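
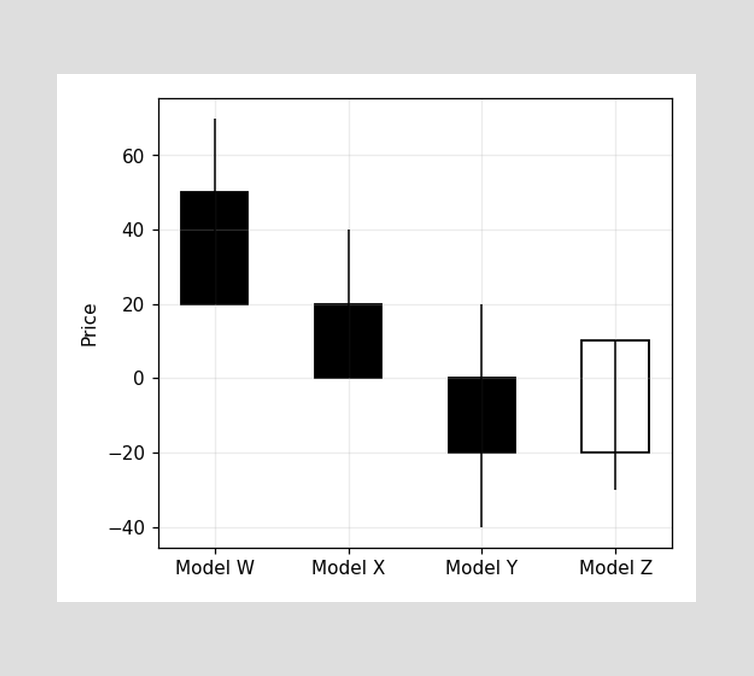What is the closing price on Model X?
The Model X candle closes at 0.

0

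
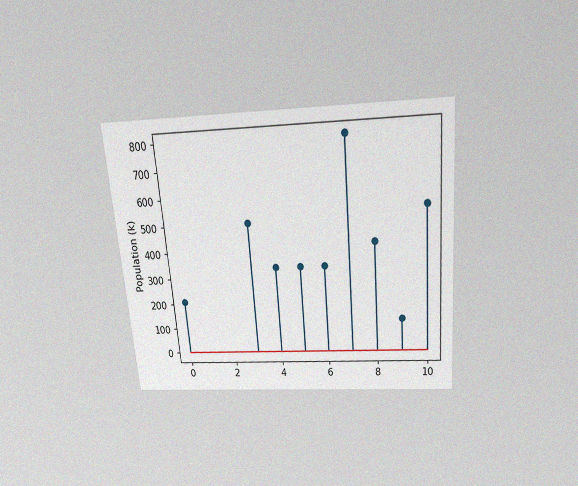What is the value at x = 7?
798k

The chart is tilted about 5° counter-clockwise and viewed slightly from above, with some photo noise. The stem at x=7 reaches 798k.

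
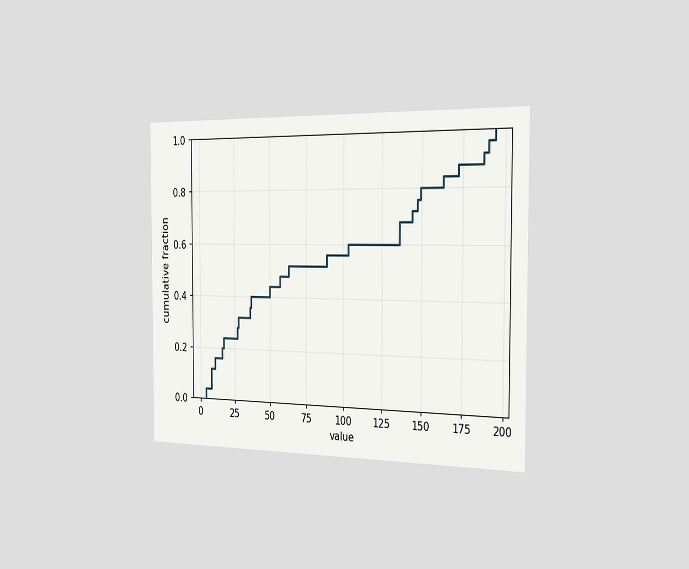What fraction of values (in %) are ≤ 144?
72%

The chart is viewed slightly from the right. At x=144 the ECDF step is at 72%.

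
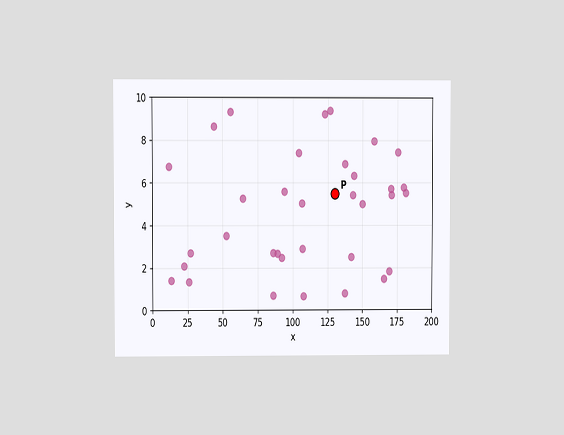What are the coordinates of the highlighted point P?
(130, 5.5)

The chart is viewed at a slight angle. Following the gridlines from P to each axis, P sits at (130, 5.5).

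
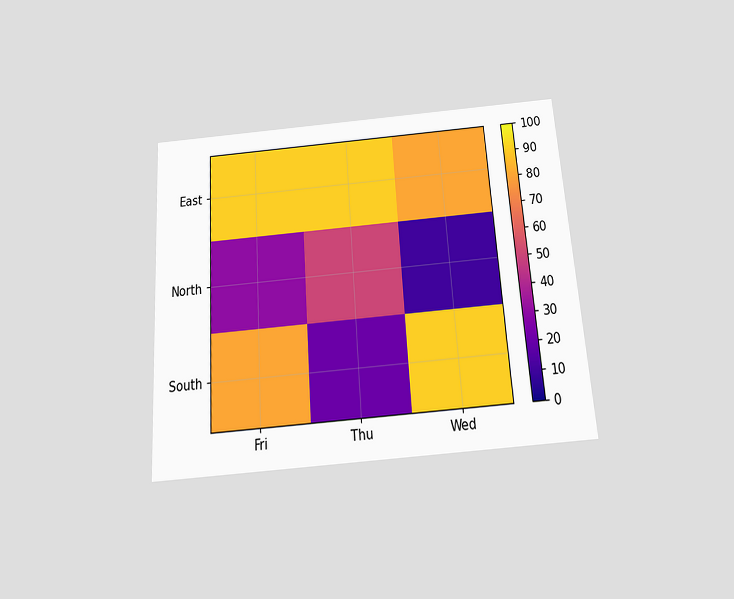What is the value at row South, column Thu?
The chart is tilted about 4° counter-clockwise and viewed slightly from below. Matching cell (South, Thu) against the colorbar gives 20.

20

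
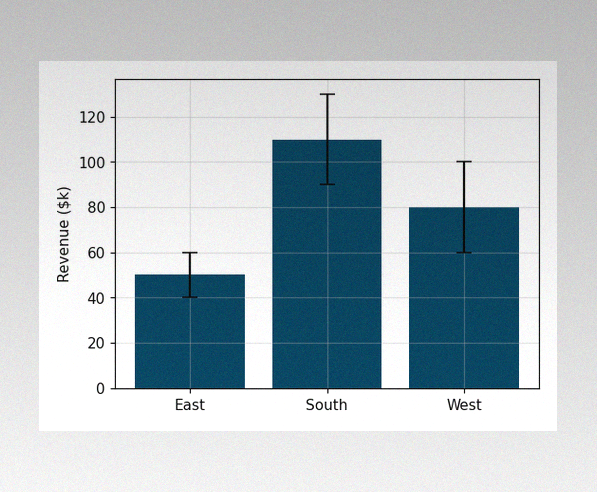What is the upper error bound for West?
The image has some photo noise and uneven lighting. The West bar's upper whisker reaches $100k.

$100k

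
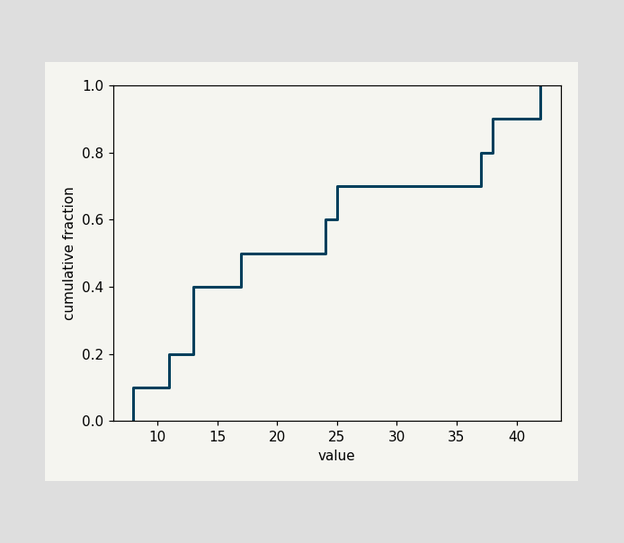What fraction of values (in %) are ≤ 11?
At x=11 the ECDF step is at 20%.

20%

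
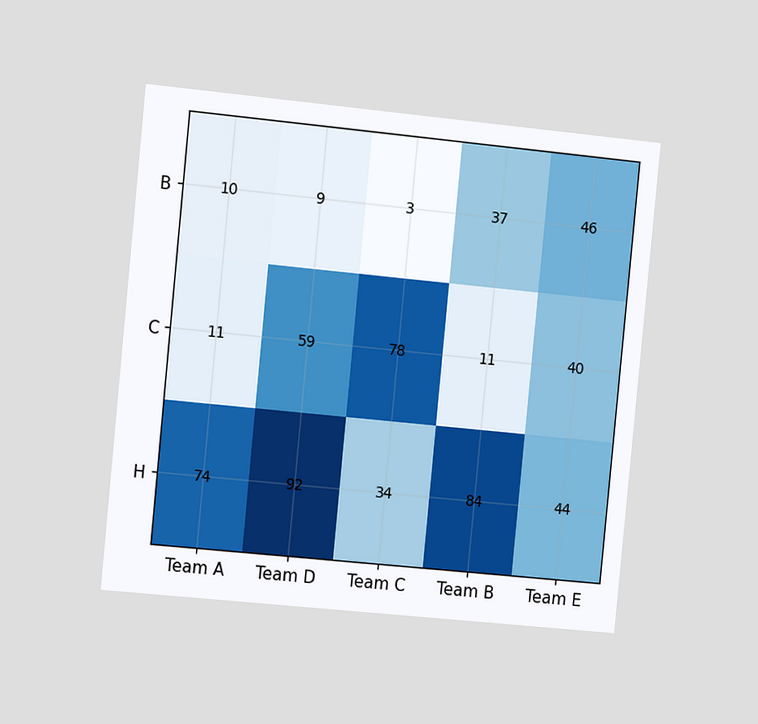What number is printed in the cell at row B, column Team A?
The chart is tilted about 6° clockwise and viewed slightly from the left. The (B, Team A) cell reads 10.

10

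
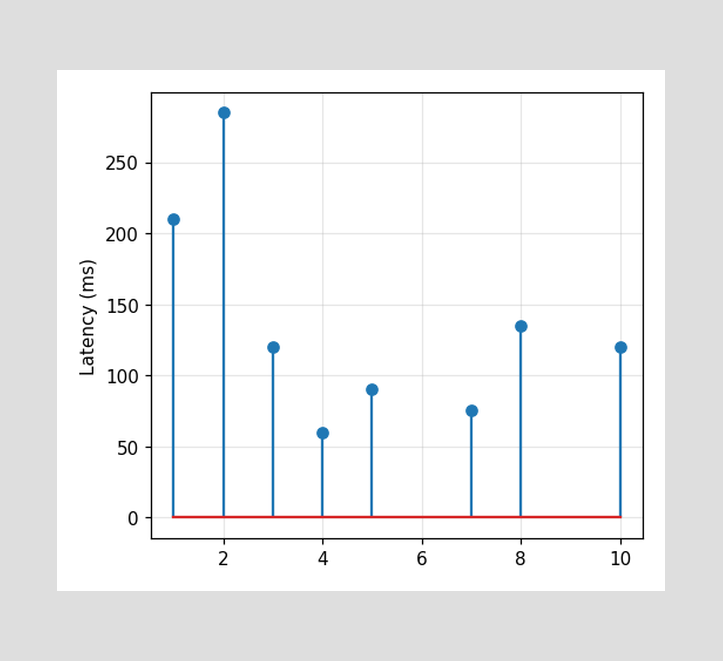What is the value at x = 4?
60ms

The stem at x=4 reaches 60ms.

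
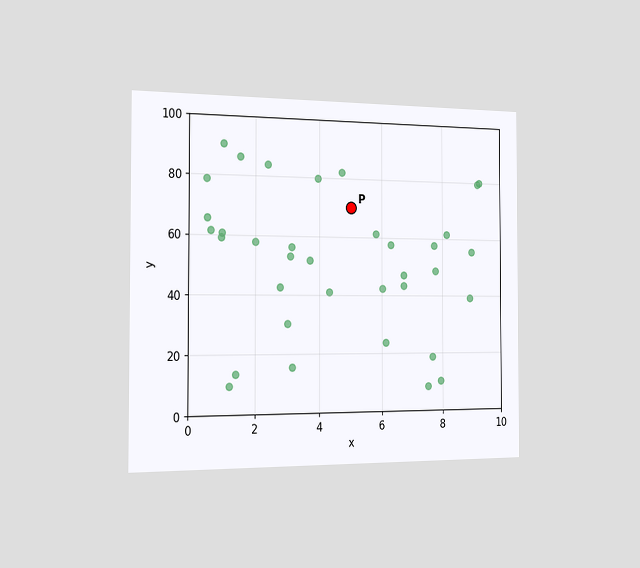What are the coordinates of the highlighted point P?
The chart is viewed slightly from the left. Following the gridlines from P to each axis, P sits at (5, 70).

(5, 70)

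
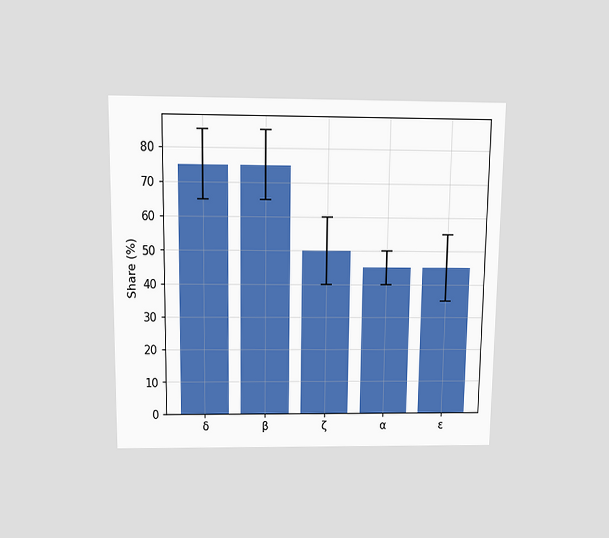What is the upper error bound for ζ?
60%

The chart is viewed slightly from above. The ζ bar's upper whisker reaches 60%.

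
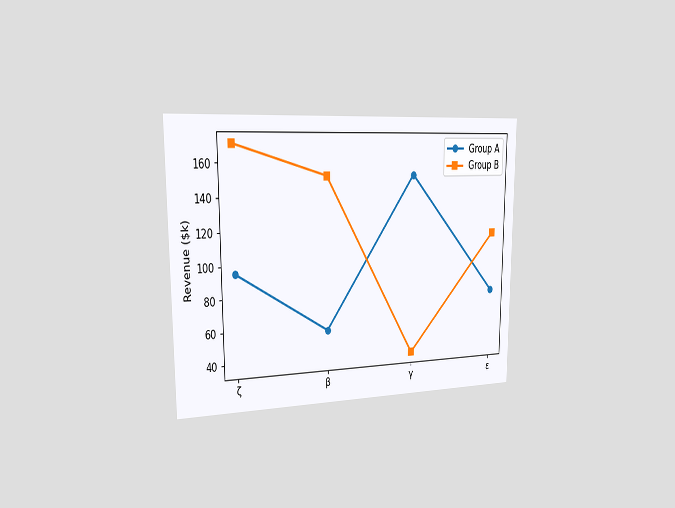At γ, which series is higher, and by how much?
The chart is viewed slightly from the left. At γ, Group A sits above the other line by $114k.

Group A, by $114k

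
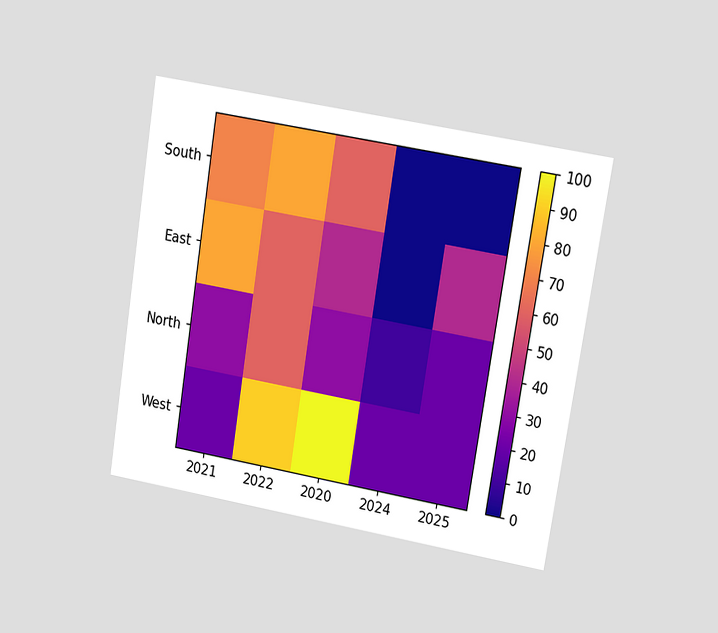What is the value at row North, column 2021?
30

The chart is tilted about 9° clockwise and viewed at a slight angle. Matching cell (North, 2021) against the colorbar gives 30.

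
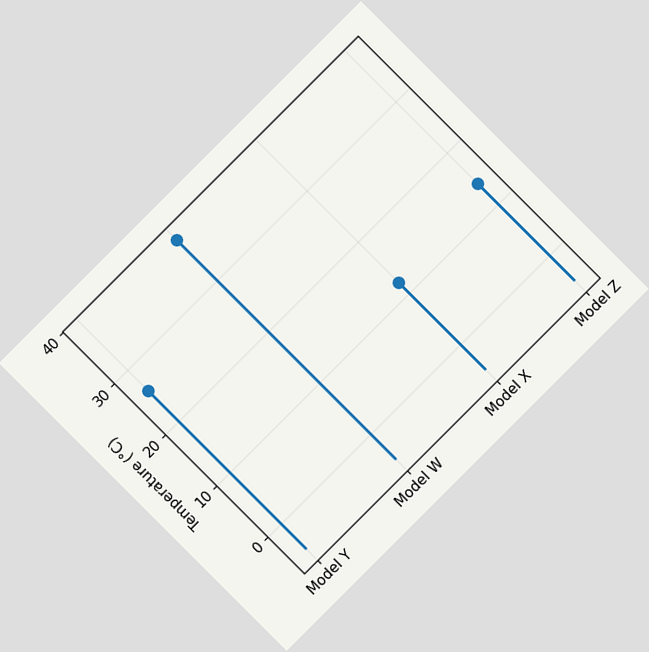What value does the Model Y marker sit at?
26°C

The chart is tilted about 45° counter-clockwise. The Model Y marker sits at 26°C.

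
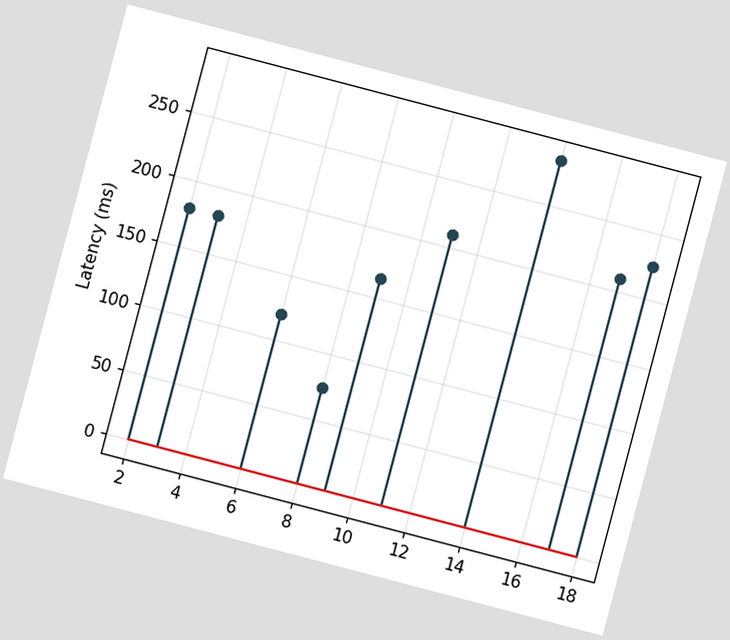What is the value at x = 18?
225ms

The chart is tilted about 15° clockwise. The stem at x=18 reaches 225ms.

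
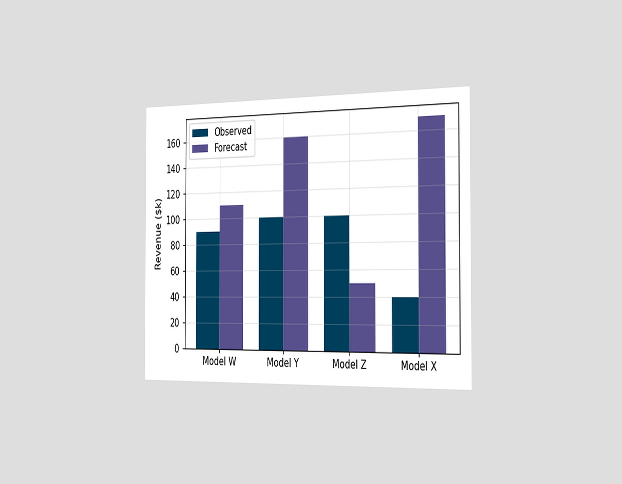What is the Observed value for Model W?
The chart is viewed slightly from the right. The Observed bar at Model W reaches $90k on the y-axis.

$90k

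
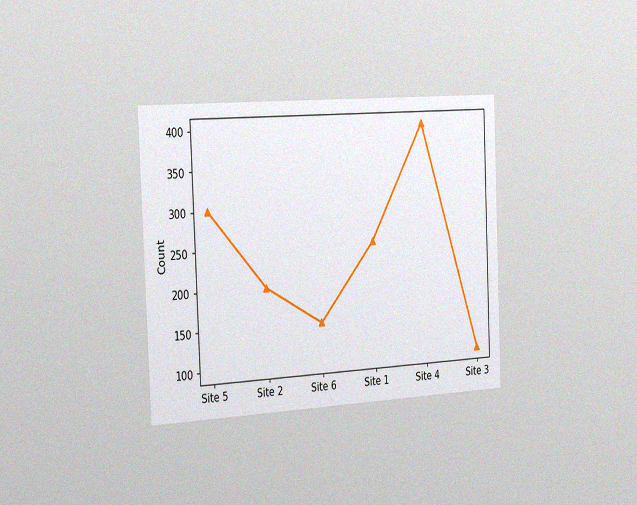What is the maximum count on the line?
400

The chart is tilted about 2° counter-clockwise and viewed slightly from the left, with some photo noise. The highest point is at Site 4, and reading across to the y-axis gives 400.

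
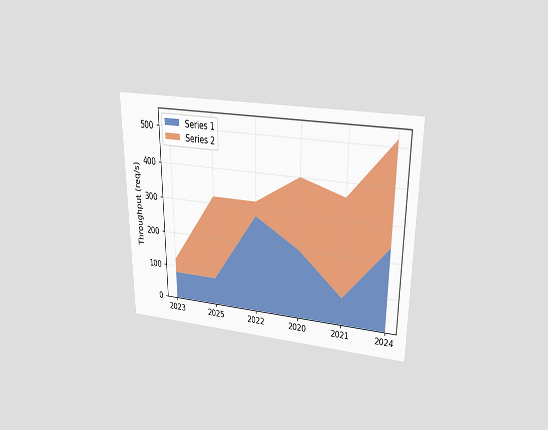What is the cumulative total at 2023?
The chart is viewed slightly from above. The stacked total at 2023 reaches 120req/s.

120req/s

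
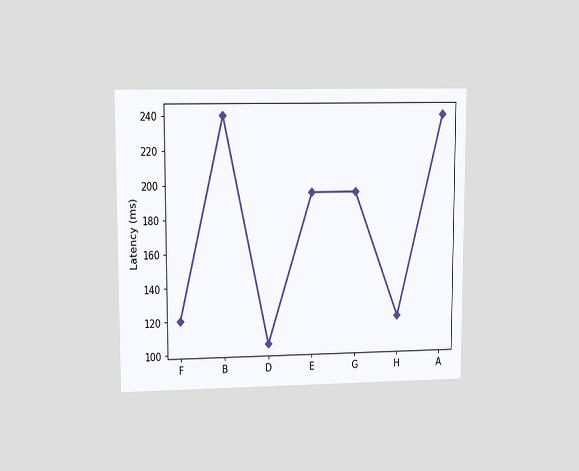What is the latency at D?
105ms

The chart is viewed at a slight angle. At D, the line is at 105ms.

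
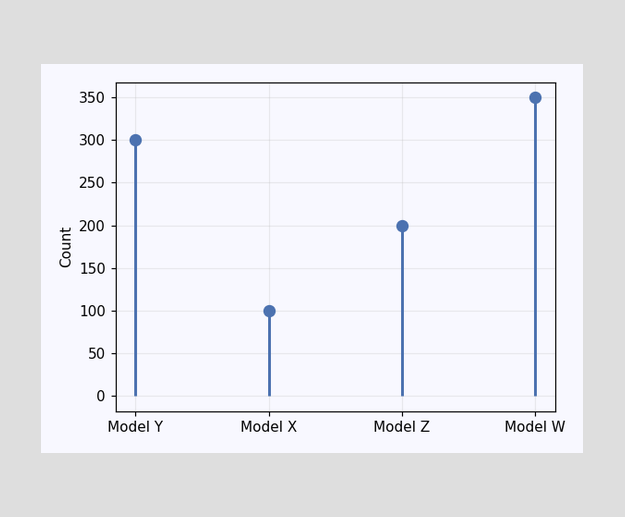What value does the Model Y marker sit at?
300

The Model Y marker sits at 300.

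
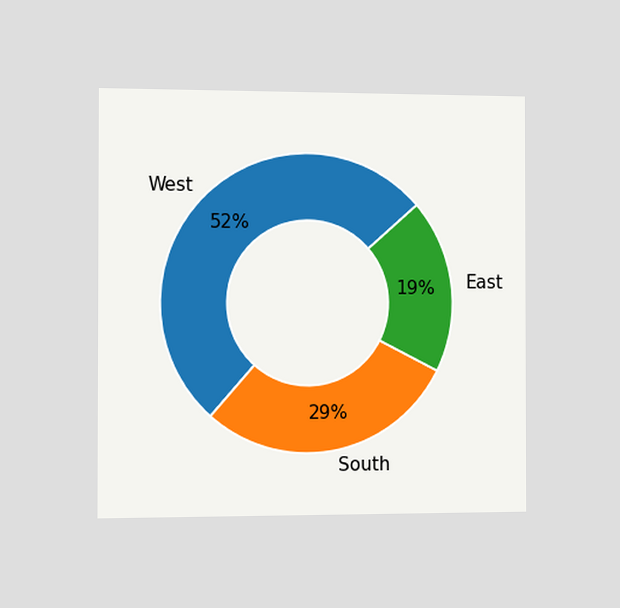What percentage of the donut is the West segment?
The chart is viewed slightly from the left. The West segment takes up 52% of the ring.

52%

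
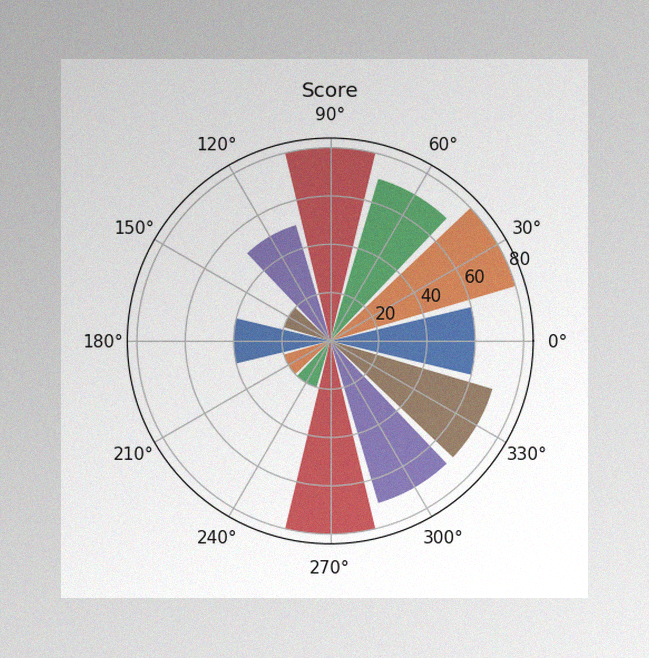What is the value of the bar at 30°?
80

The image has some photo noise and uneven lighting. The bar at 30° reaches 80 on the radial axis.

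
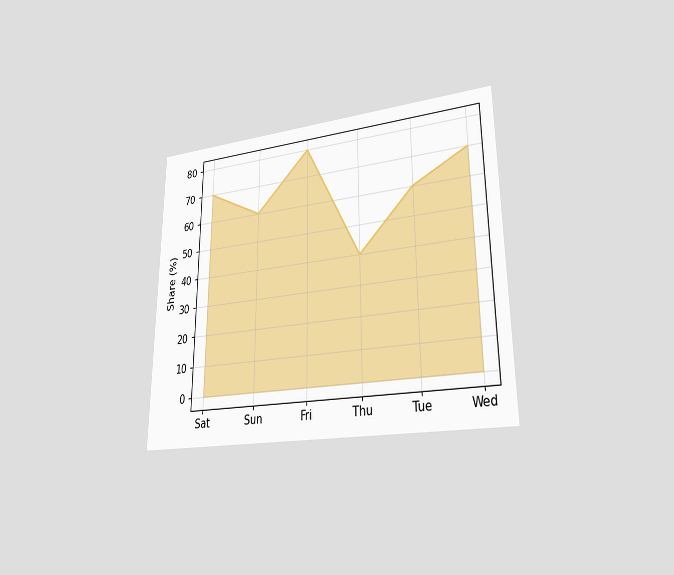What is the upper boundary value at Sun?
The chart is viewed at a slight angle. At Sun the upper boundary is at 60%.

60%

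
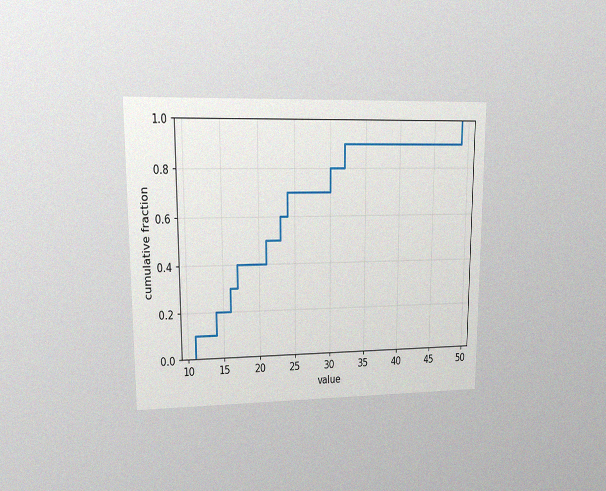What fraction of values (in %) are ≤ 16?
The chart is viewed at a slight angle, with some photo noise. At x=16 the ECDF step is at 30%.

30%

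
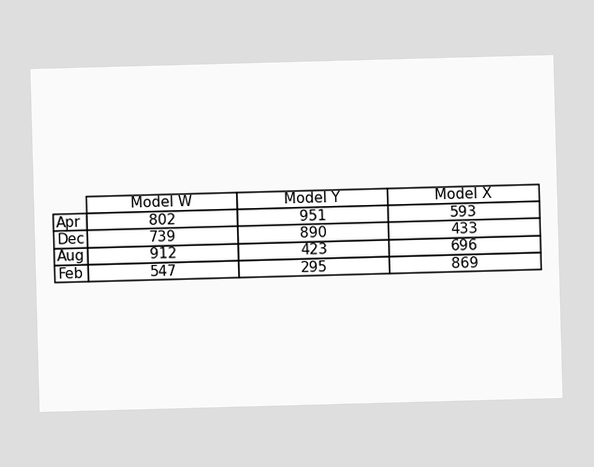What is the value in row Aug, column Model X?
696

The (Aug, Model X) cell reads 696.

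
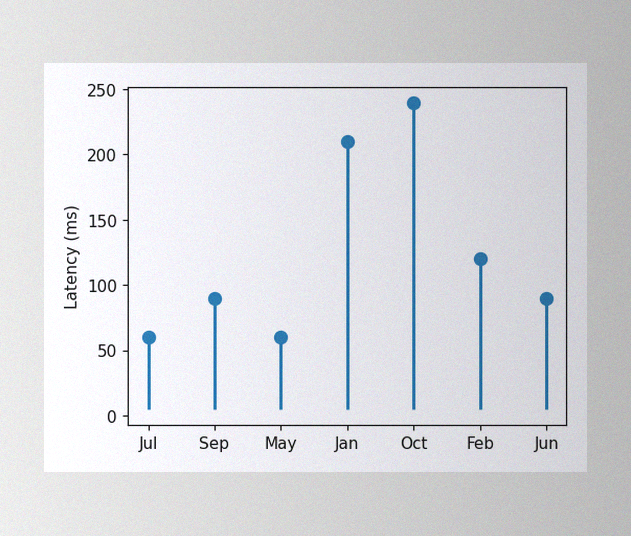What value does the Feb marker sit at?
120ms

The image has some photo noise and uneven lighting. The Feb marker sits at 120ms.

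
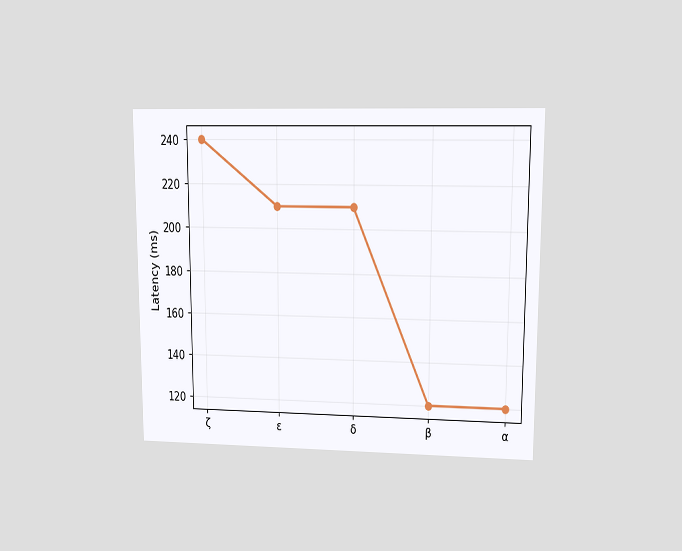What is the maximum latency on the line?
240ms

The chart is viewed at a slight angle. The highest point is at ζ, and reading across to the y-axis gives 240ms.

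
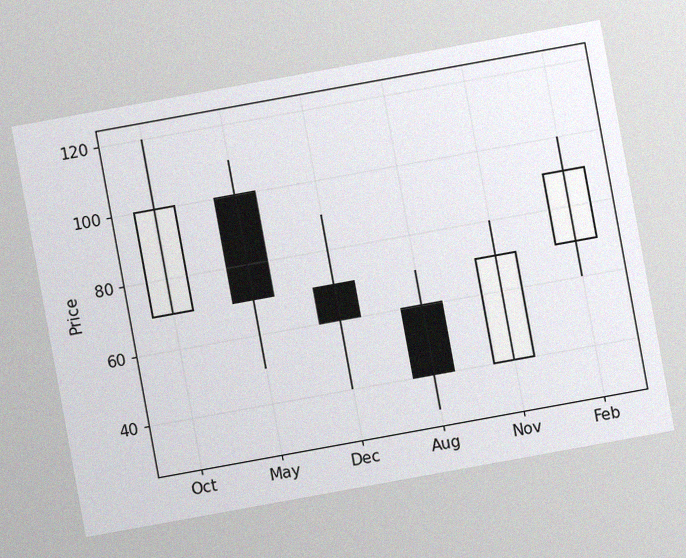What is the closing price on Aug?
The chart is tilted about 10° counter-clockwise, with some photo noise. The Aug candle closes at 40.

40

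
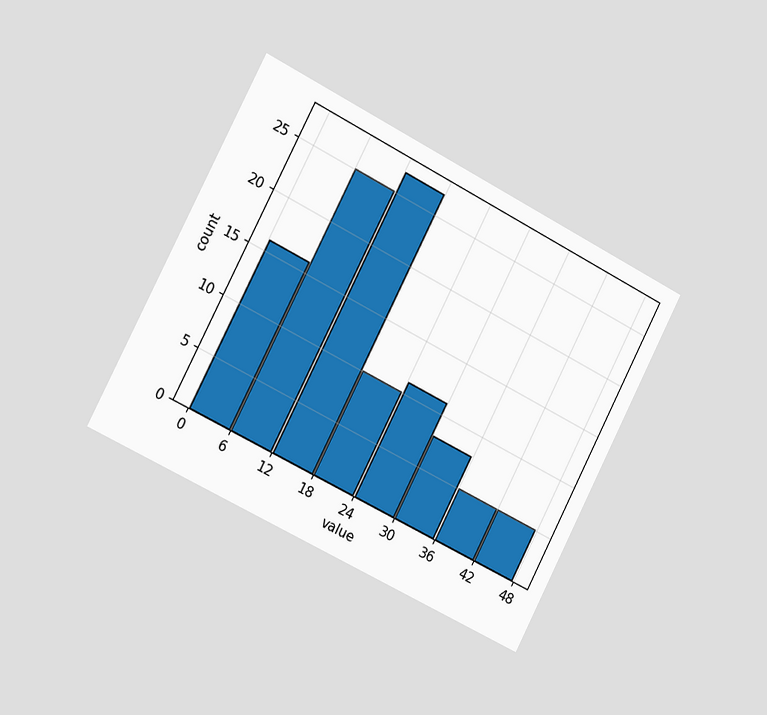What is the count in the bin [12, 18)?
The chart is tilted about 27° clockwise and viewed slightly from the left. The [12, 18) bin has height 27.

27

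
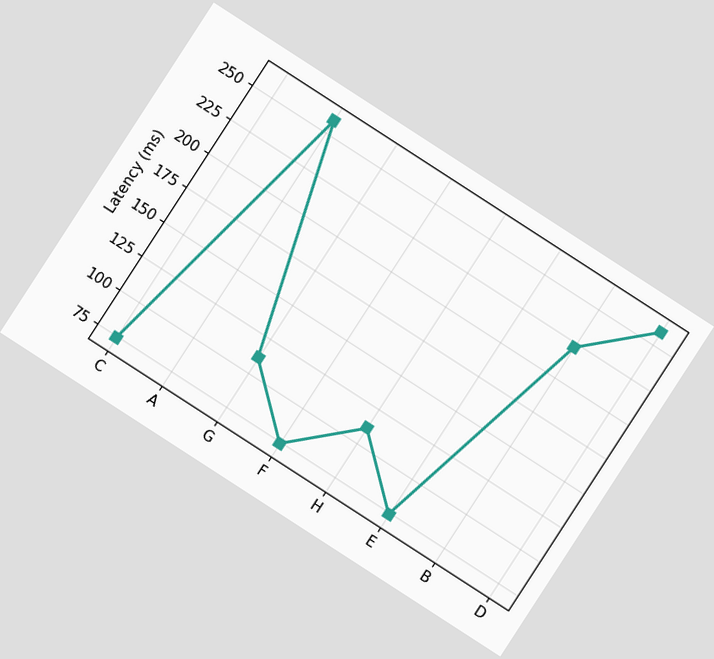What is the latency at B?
The chart is tilted about 33° clockwise. At B, the line is at 222ms.

222ms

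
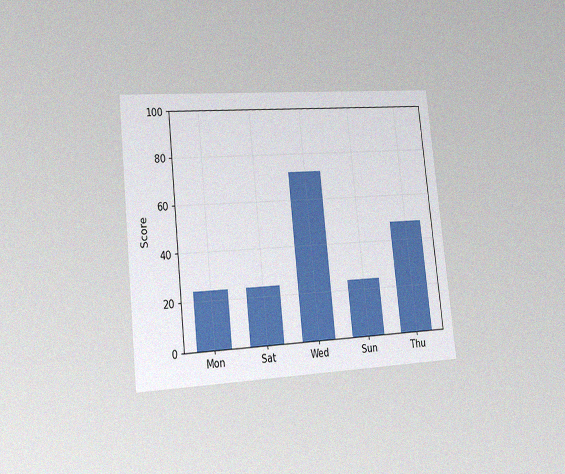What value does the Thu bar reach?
The chart is tilted about 6° counter-clockwise and viewed slightly from the left, with some photo noise. Reading along the chart's y-axis, the Thu bar reaches 48.

48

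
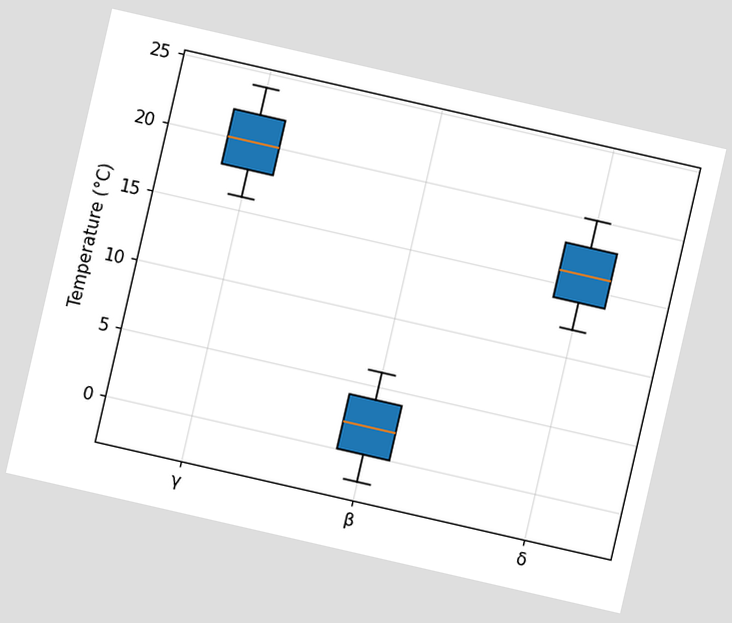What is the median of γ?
20°C

The chart is tilted about 13° clockwise. The median line in the γ box sits at 20°C.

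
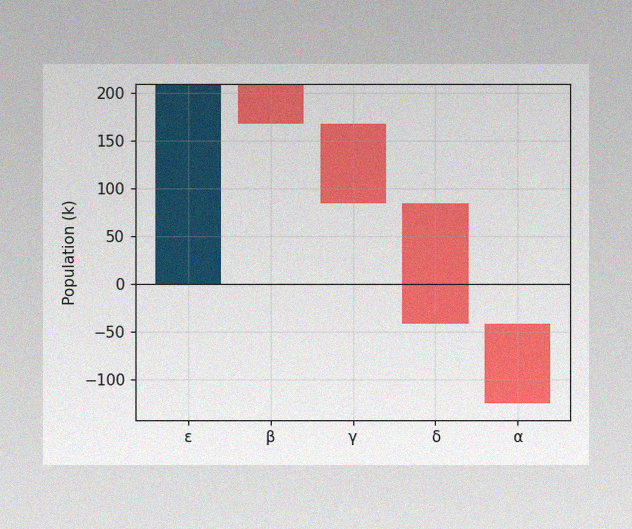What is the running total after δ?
The image has some photo noise and uneven lighting. After δ the running total reaches -42k.

-42k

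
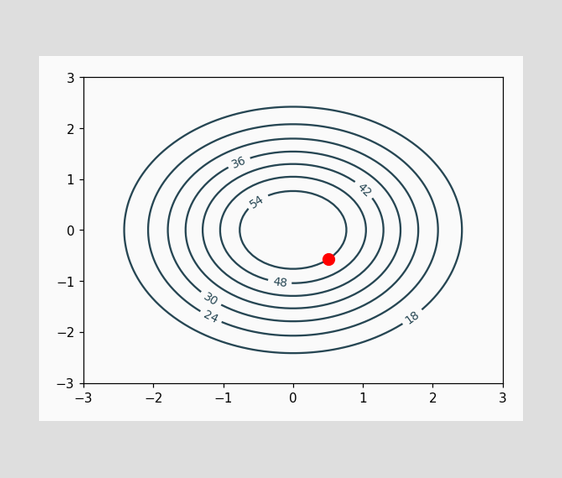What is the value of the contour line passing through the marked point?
54

The marked point sits on the contour labelled 54.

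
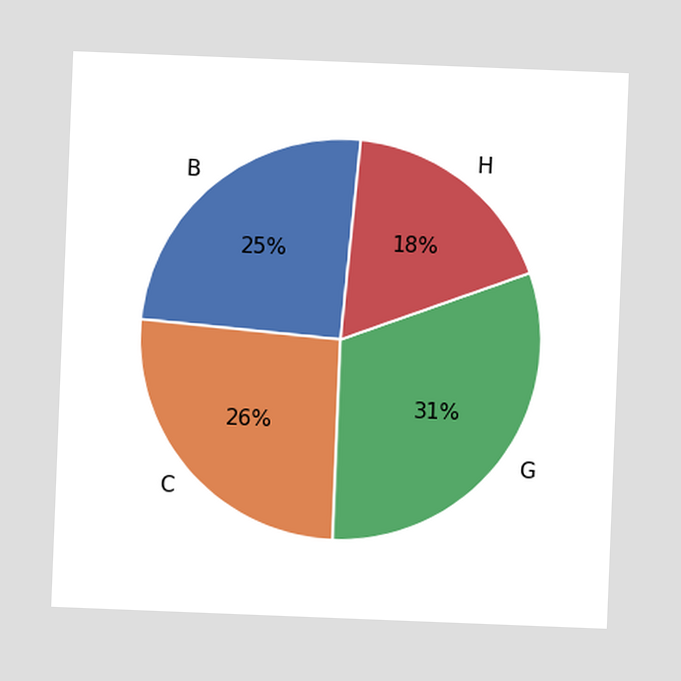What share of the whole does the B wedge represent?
The chart is tilted about 2° clockwise. The B slice takes up 25% of the pie.

25%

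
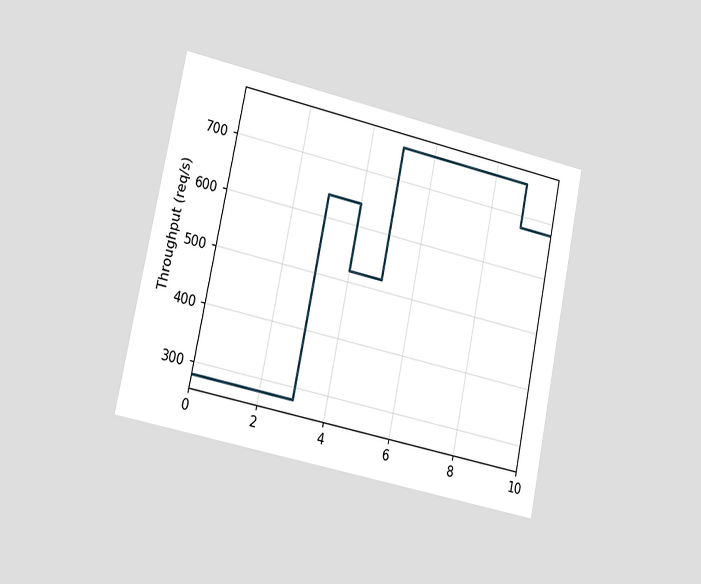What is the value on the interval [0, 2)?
280req/s

The chart is tilted about 12° clockwise and viewed slightly from the left. On [0, 2) the step sits at 280req/s.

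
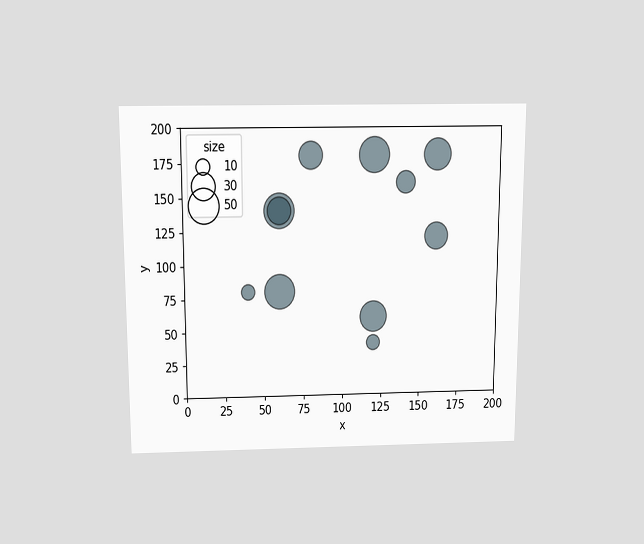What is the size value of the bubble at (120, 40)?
The chart is viewed slightly from above. Matching the bubble at (120, 40) against the size legend gives 10.

10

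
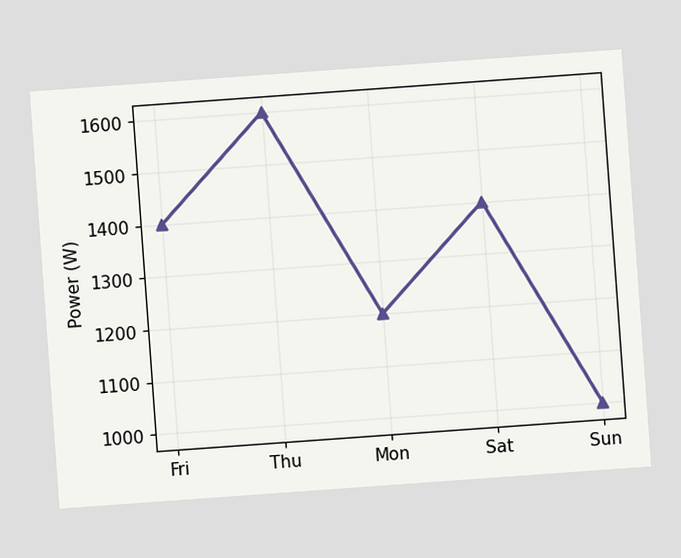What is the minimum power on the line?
The chart is tilted about 4° counter-clockwise. The lowest point is at Sun, and reading across to the y-axis gives 1000W.

1000W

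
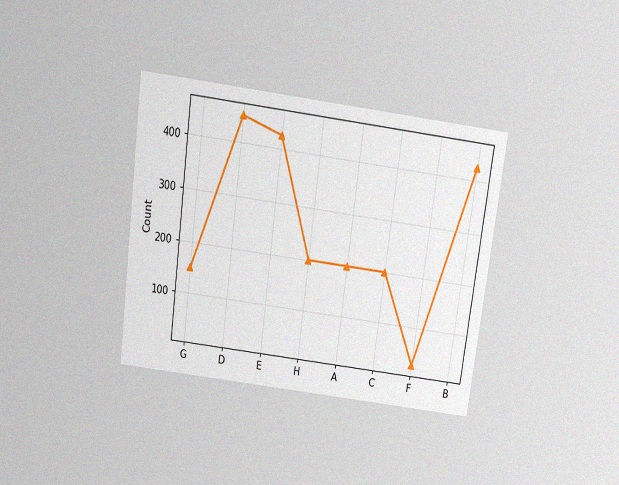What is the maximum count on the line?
The chart is tilted about 8° clockwise and viewed slightly from above, with some photo noise. The highest point is at D, and reading across to the y-axis gives 450.

450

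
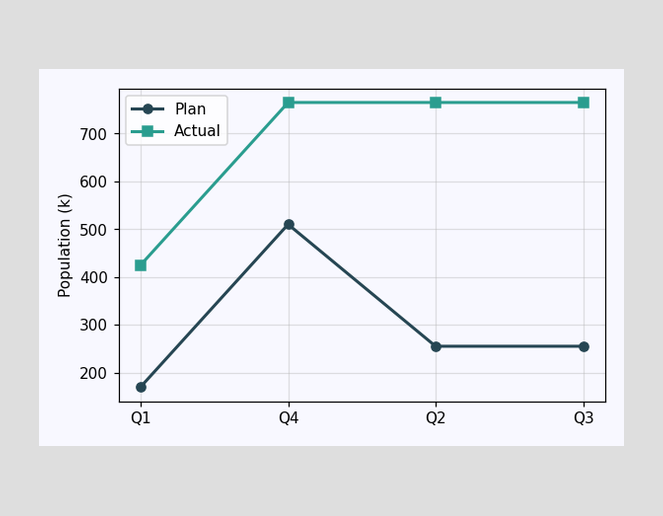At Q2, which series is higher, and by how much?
Actual, by 510k

At Q2, Actual sits above the other line by 510k.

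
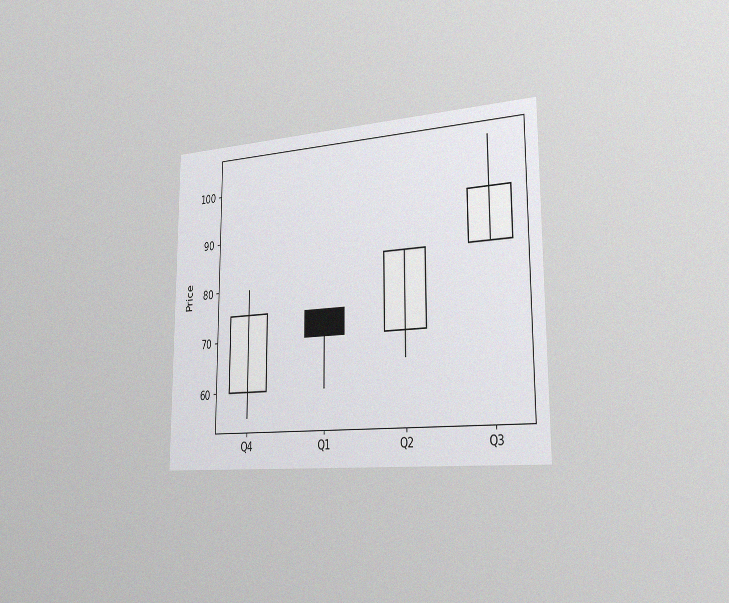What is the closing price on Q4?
75

The chart is viewed slightly from the right, with some photo noise. The Q4 candle closes at 75.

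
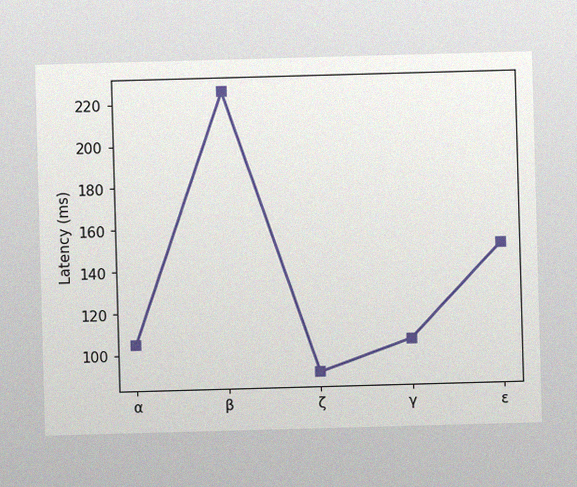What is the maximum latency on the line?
225ms

The image has some photo noise and uneven lighting. The highest point is at β, and reading across to the y-axis gives 225ms.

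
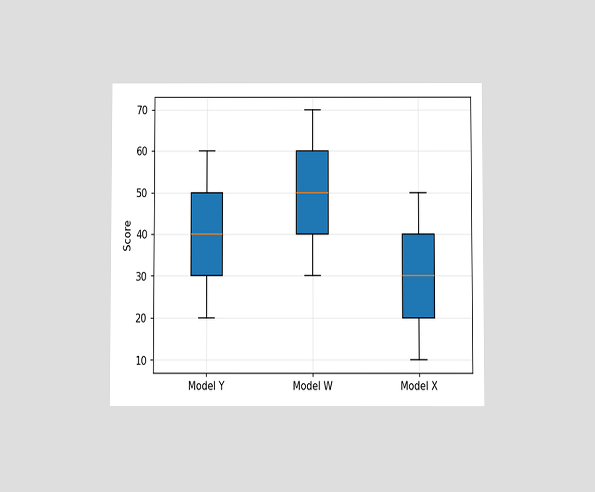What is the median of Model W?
The chart is viewed slightly from below. The median line in the Model W box sits at 50.

50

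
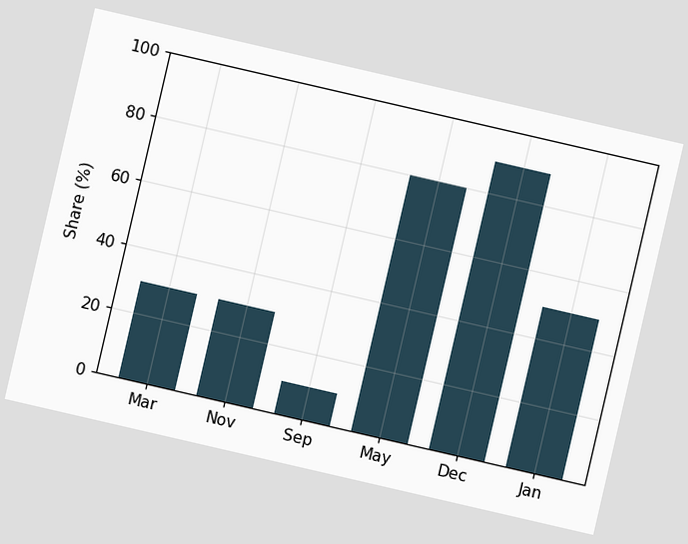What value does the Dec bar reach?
90%

The chart is tilted about 13° clockwise. Reading along the chart's y-axis, the Dec bar reaches 90%.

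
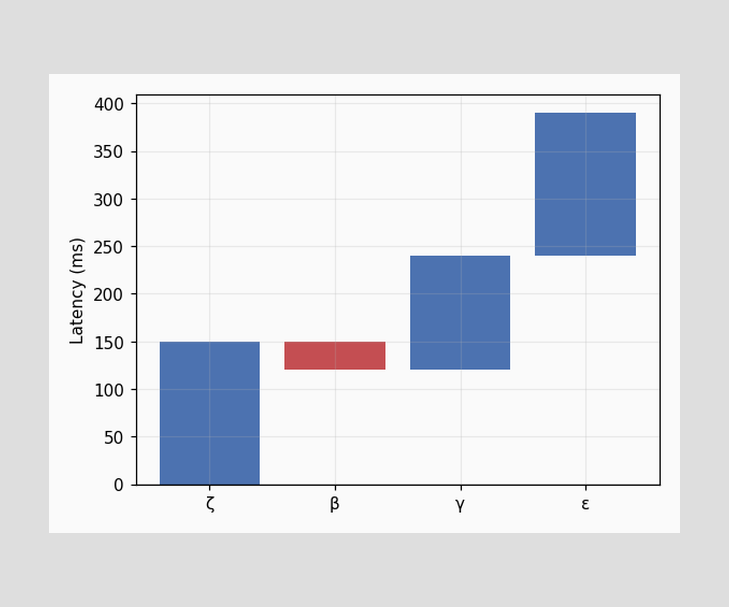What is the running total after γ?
After γ the running total reaches 240ms.

240ms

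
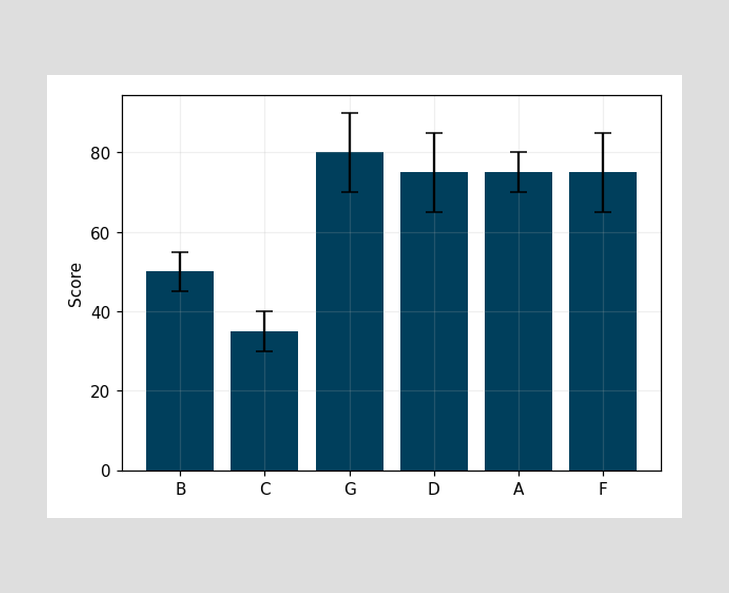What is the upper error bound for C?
The C bar's upper whisker reaches 40.

40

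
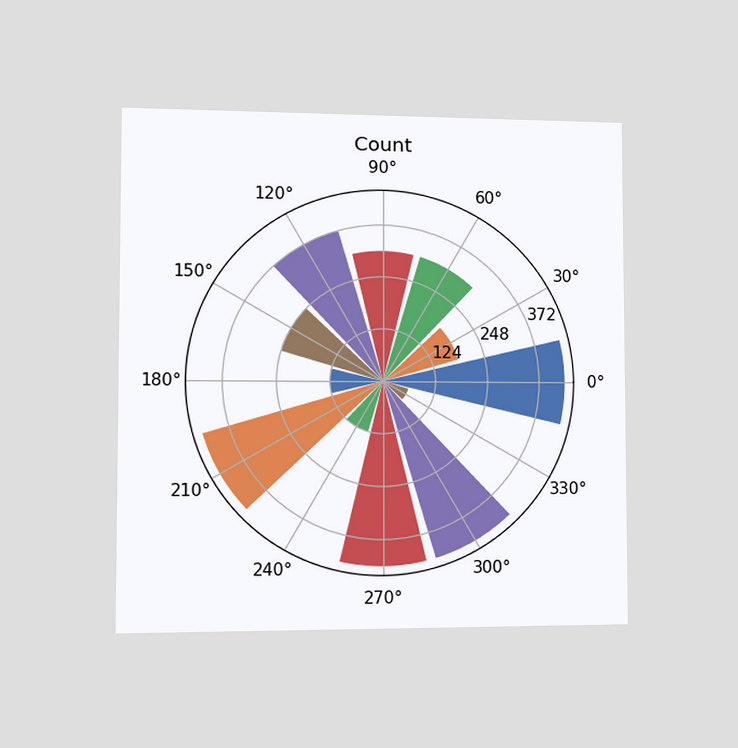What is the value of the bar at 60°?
The chart is viewed slightly from the left. The bar at 60° reaches 310 on the radial axis.

310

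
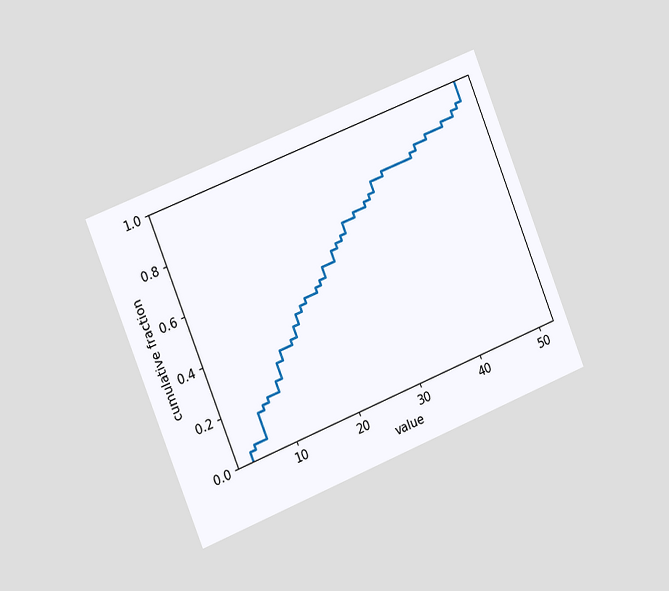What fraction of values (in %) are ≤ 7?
The chart is tilted about 22° counter-clockwise and viewed slightly from the left. At x=7 the ECDF step is at 18%.

18%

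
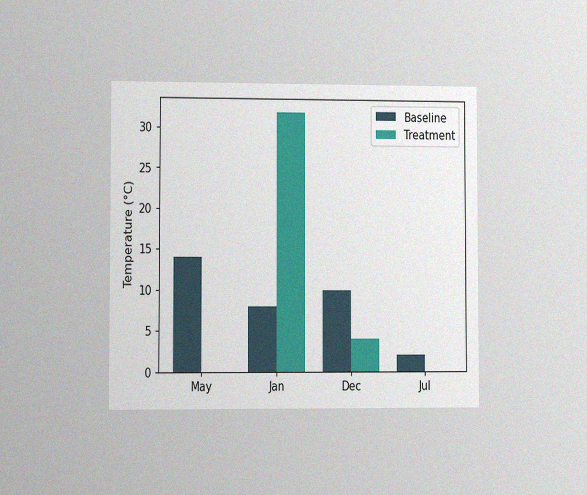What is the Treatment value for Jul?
0°C

The chart is viewed at a slight angle, with some photo noise. The Treatment bar at Jul reaches 0°C on the y-axis.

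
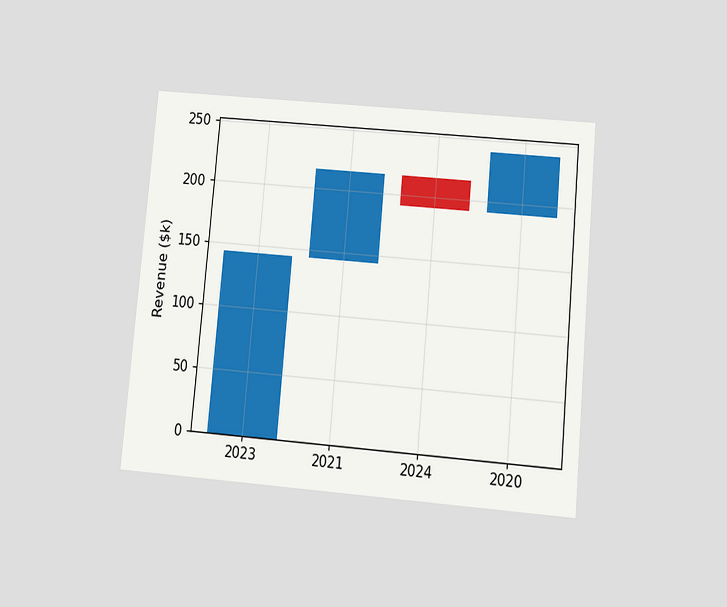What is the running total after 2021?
The chart is tilted about 5° clockwise and viewed slightly from below. After 2021 the running total reaches $216k.

$216k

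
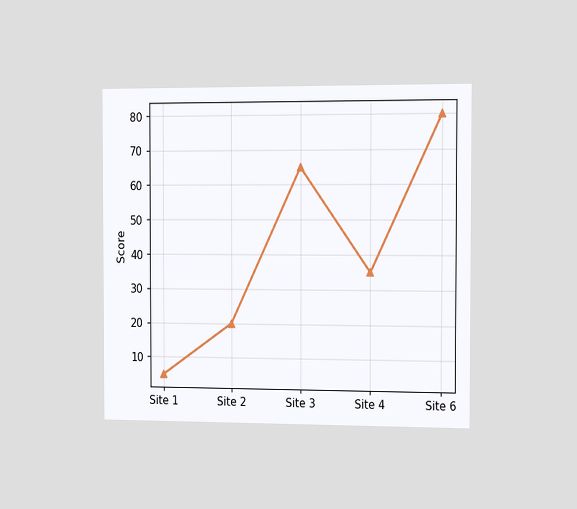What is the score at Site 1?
5

The chart is viewed slightly from the right. At Site 1, the line is at 5.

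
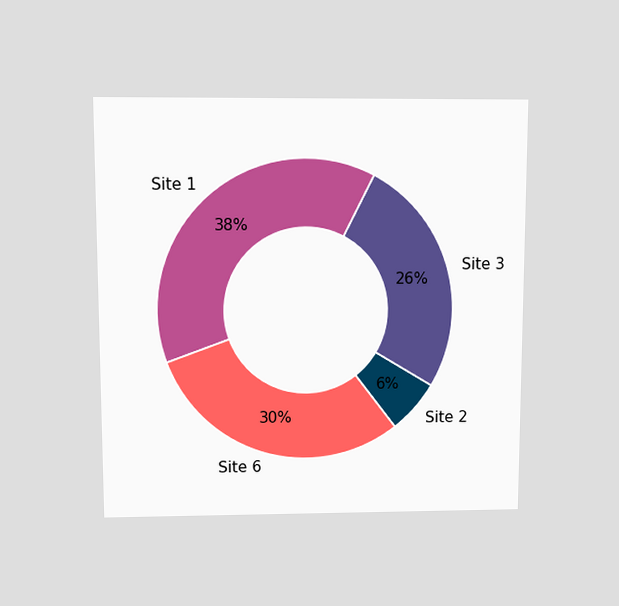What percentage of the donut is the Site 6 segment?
30%

The chart is viewed slightly from above. The Site 6 segment takes up 30% of the ring.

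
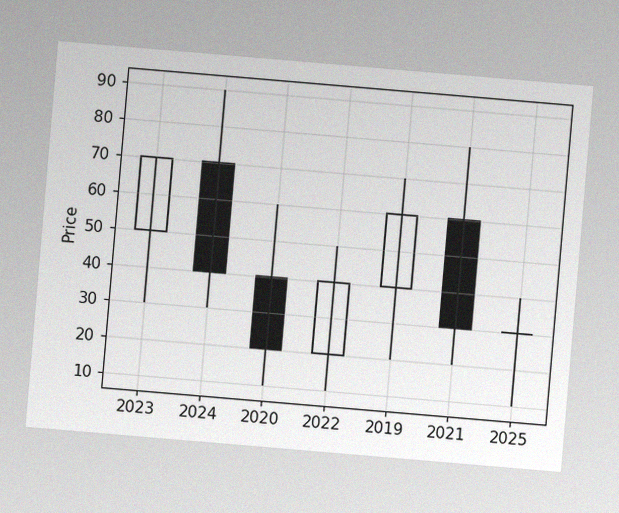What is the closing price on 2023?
The chart is tilted about 5° clockwise, with some photo noise. The 2023 candle closes at 70.

70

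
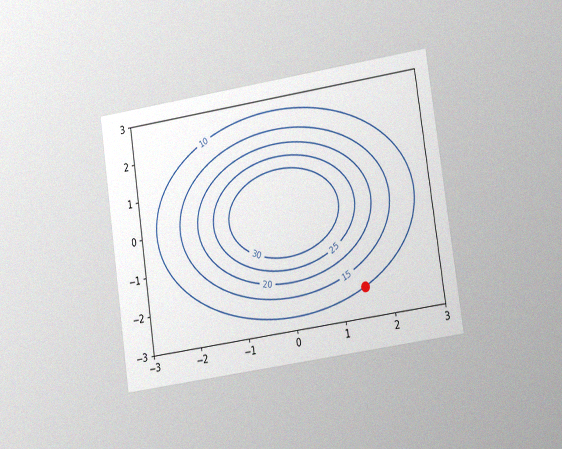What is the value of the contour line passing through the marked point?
The chart is tilted about 8° counter-clockwise and viewed at a slight angle, with some photo noise. The marked point sits on the contour labelled 10.

10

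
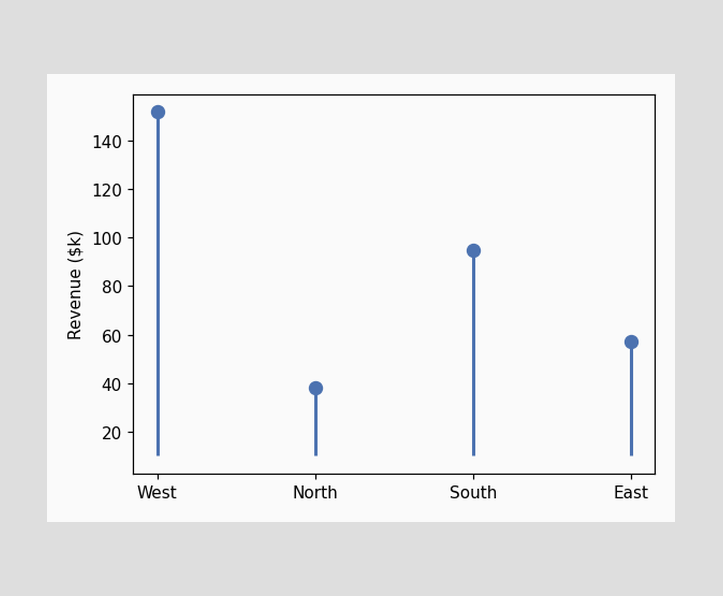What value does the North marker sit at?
The North marker sits at $38k.

$38k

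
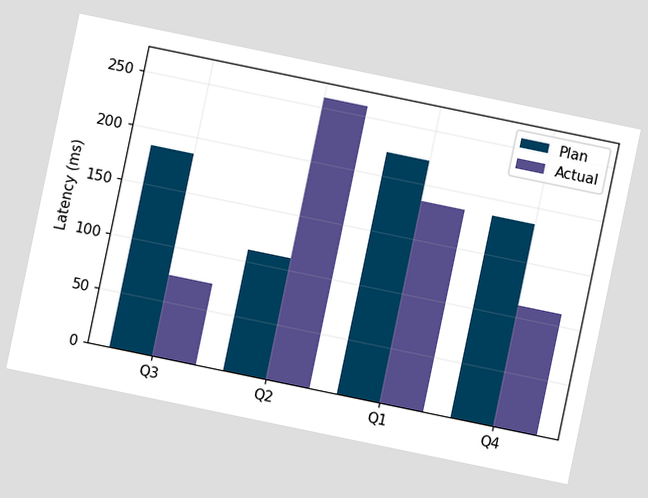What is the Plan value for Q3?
185ms

The chart is tilted about 12° clockwise. The Plan bar at Q3 reaches 185ms on the y-axis.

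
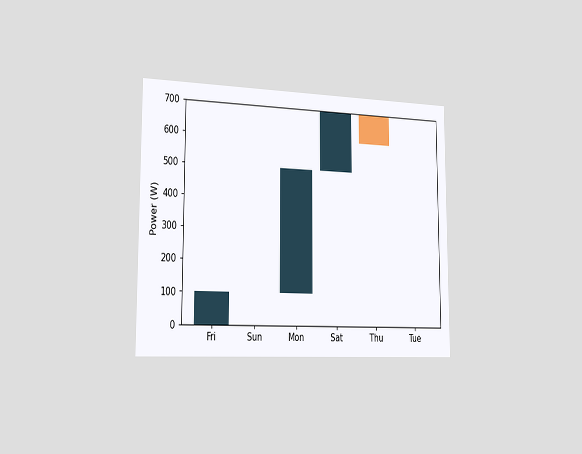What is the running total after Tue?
The chart is viewed slightly from the left. After Tue the running total reaches 600W.

600W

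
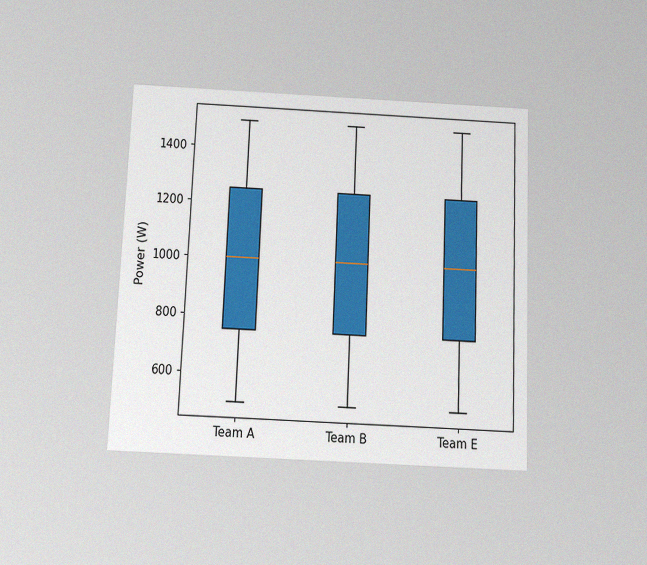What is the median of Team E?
The chart is tilted about 2° clockwise and viewed slightly from below, with some photo noise. The median line in the Team E box sits at 1000W.

1000W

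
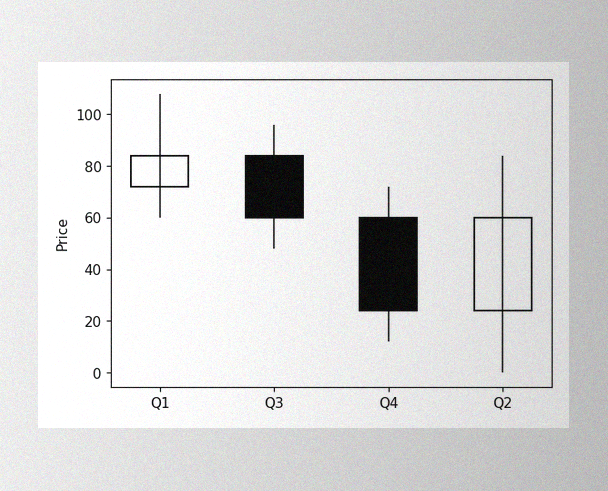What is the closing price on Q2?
The image has some photo noise and uneven lighting. The Q2 candle closes at 60.

60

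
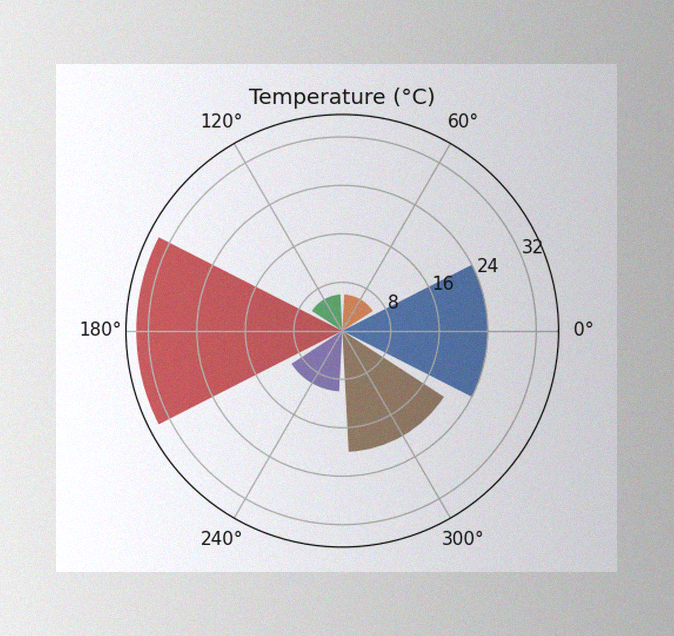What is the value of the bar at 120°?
The image has some photo noise and uneven lighting. The bar at 120° reaches 6°C on the radial axis.

6°C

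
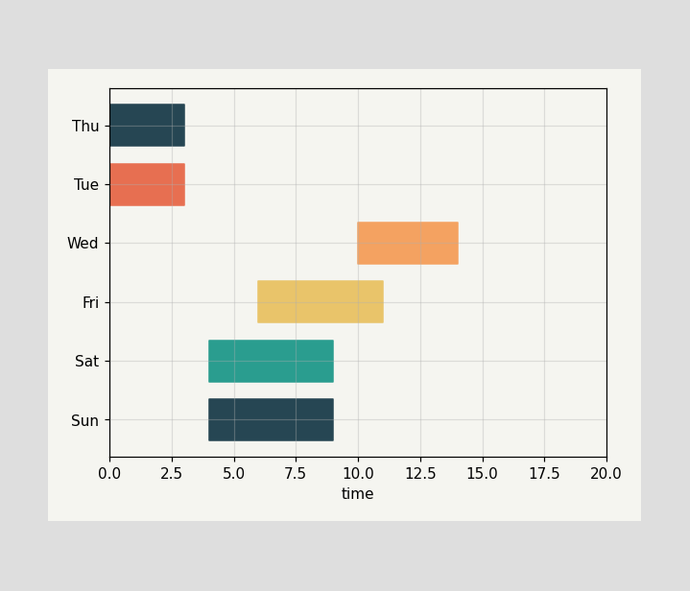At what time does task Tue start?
The Tue bar begins at t=0.

0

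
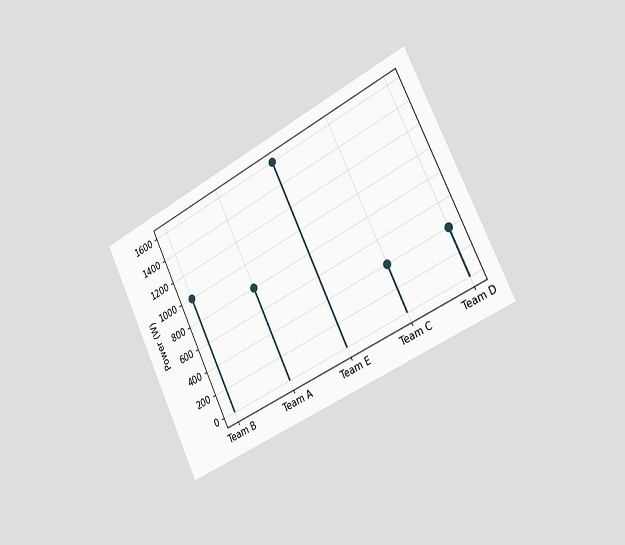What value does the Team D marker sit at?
400W

The chart is tilted about 26° counter-clockwise and viewed slightly from the right. The Team D marker sits at 400W.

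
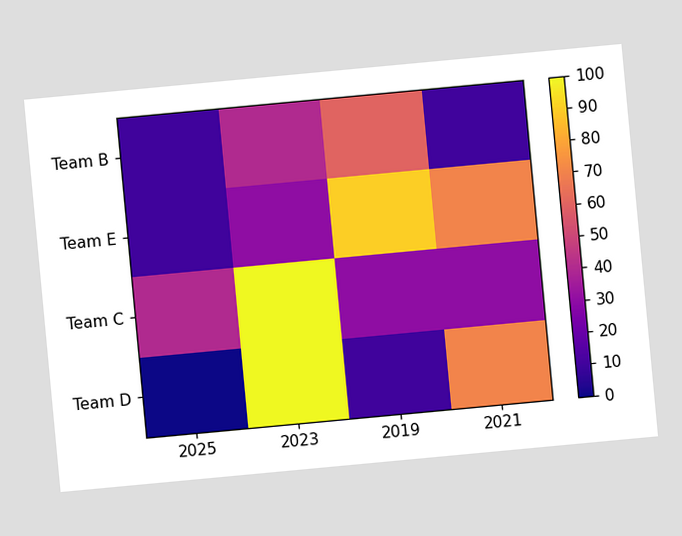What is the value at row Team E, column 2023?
The chart is tilted about 5° counter-clockwise. Matching cell (Team E, 2023) against the colorbar gives 30.

30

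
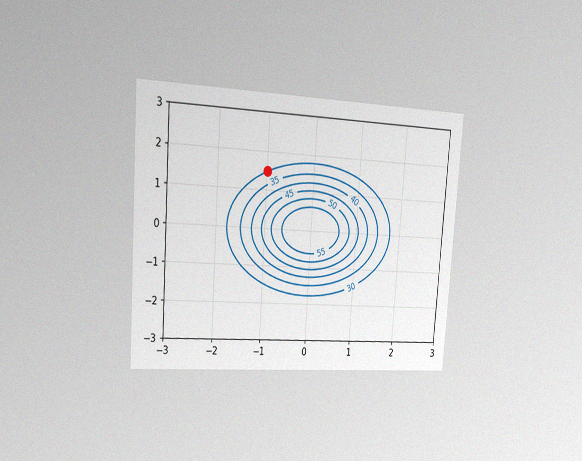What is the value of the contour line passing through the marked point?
The chart is tilted about 4° clockwise and viewed slightly from the left, with some photo noise. The marked point sits on the contour labelled 30.

30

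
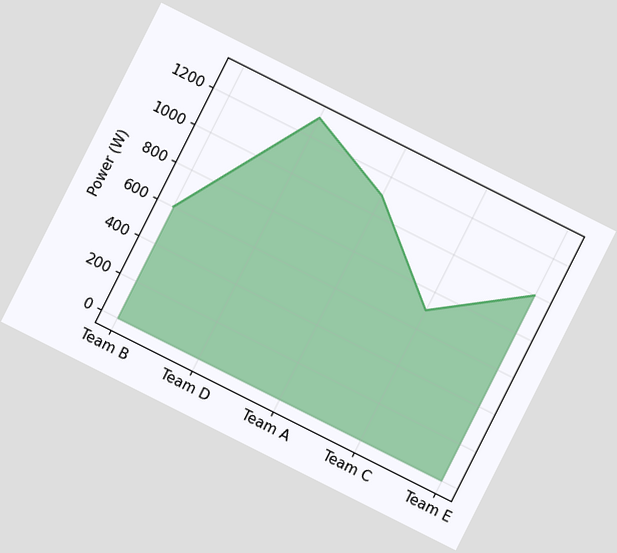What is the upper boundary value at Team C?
700W

The chart is tilted about 27° clockwise. At Team C the upper boundary is at 700W.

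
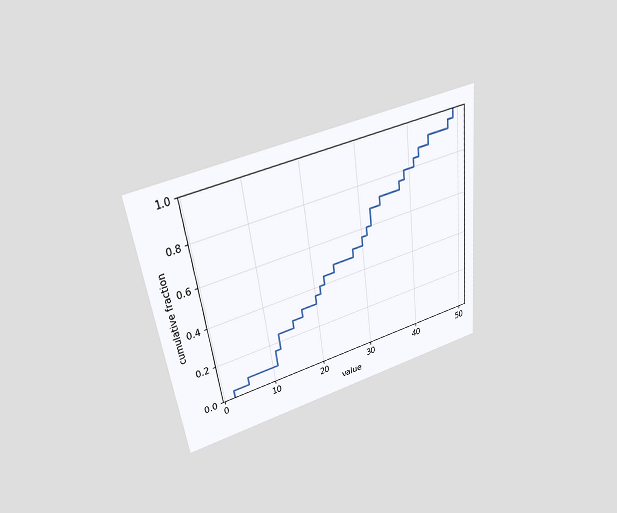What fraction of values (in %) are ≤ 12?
24%

The chart is tilted about 7° counter-clockwise and viewed slightly from above. At x=12 the ECDF step is at 24%.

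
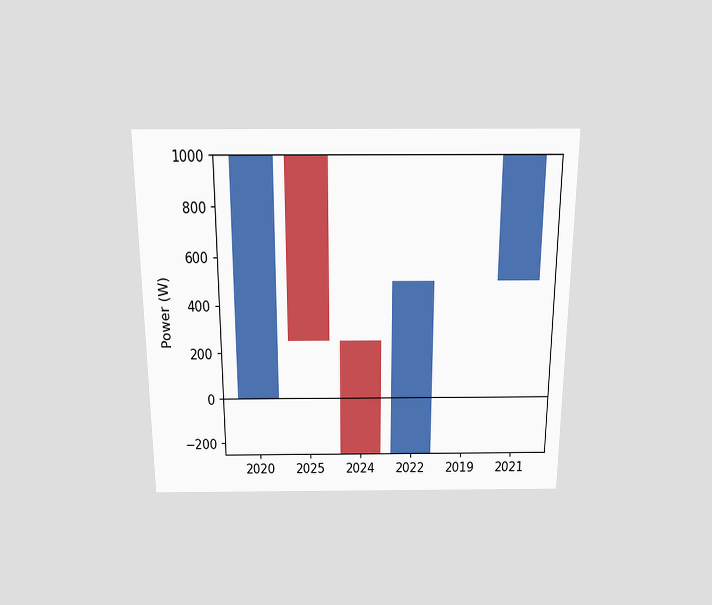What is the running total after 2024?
-250W

The chart is viewed slightly from above. After 2024 the running total reaches -250W.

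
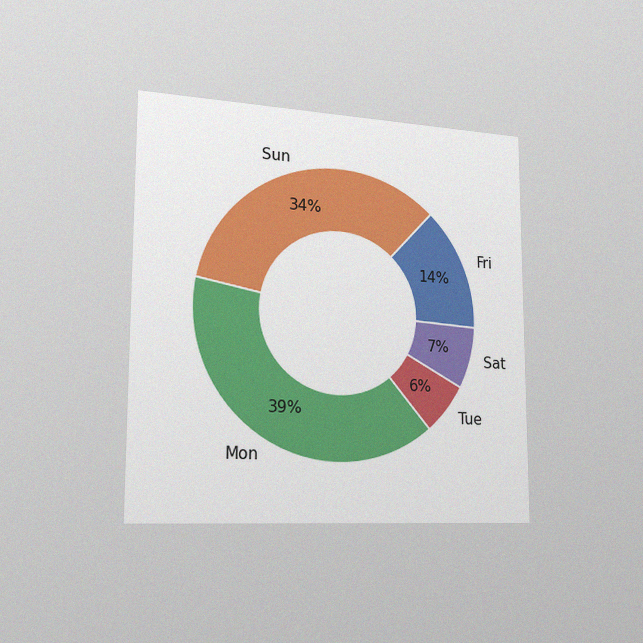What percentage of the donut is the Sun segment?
34%

The chart is viewed slightly from the left, with some photo noise. The Sun segment takes up 34% of the ring.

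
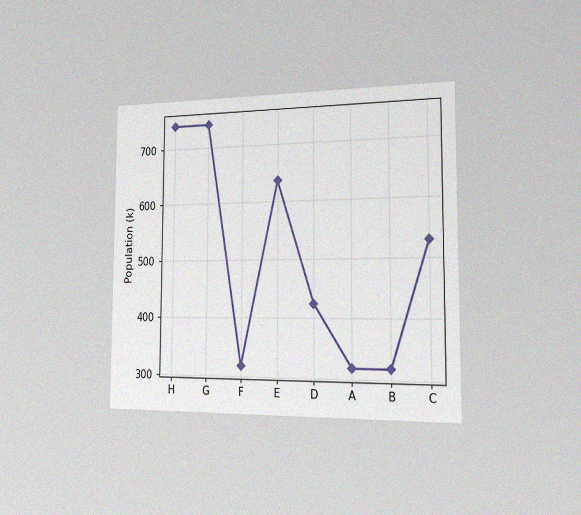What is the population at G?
742k

The chart is viewed slightly from the right, with some photo noise. At G, the line is at 742k.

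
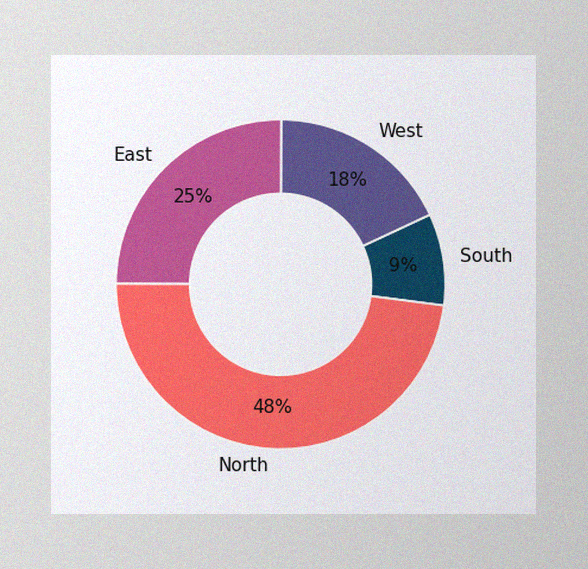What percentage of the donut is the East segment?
25%

The image has some photo noise and uneven lighting. The East segment takes up 25% of the ring.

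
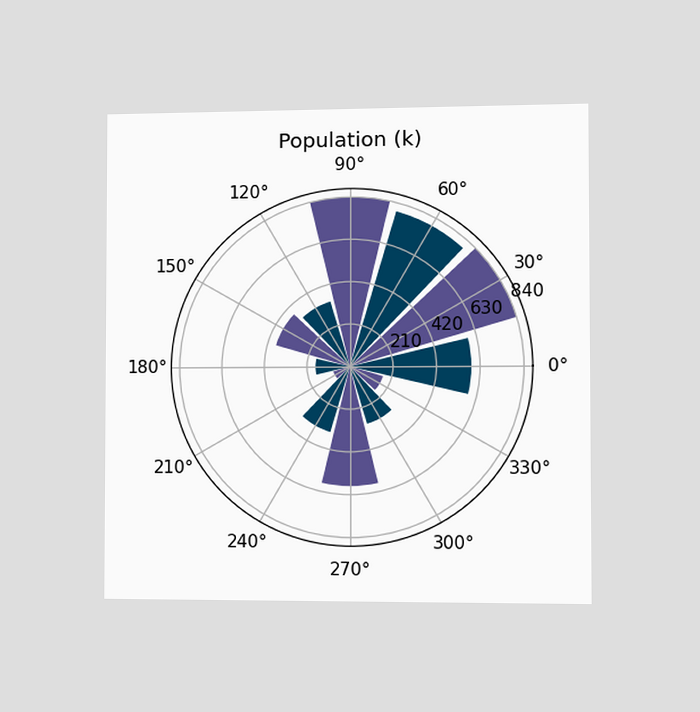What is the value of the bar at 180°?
The chart is viewed slightly from the right. The bar at 180° reaches 168k on the radial axis.

168k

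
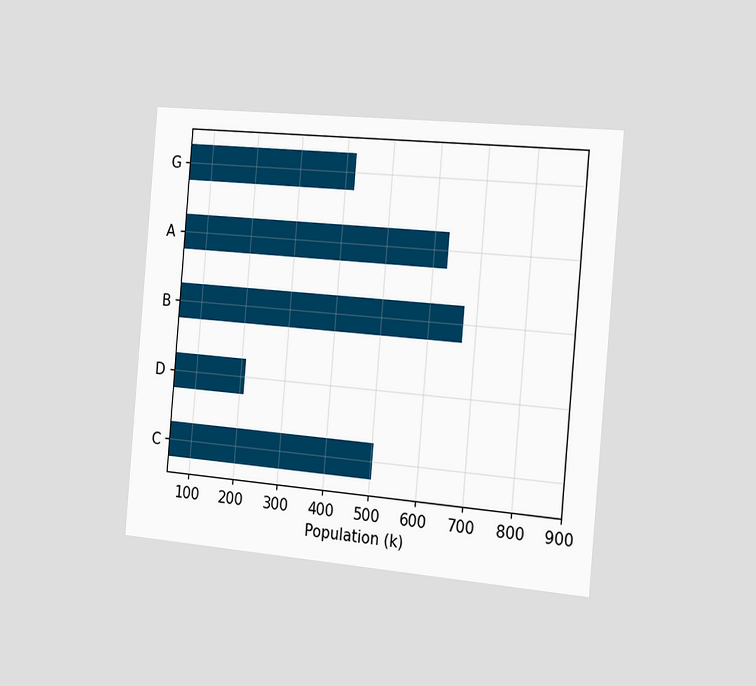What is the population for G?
420k

The chart is tilted about 5° clockwise and viewed slightly from the right. Reading along the chart's x-axis, the G bar reaches 420k.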